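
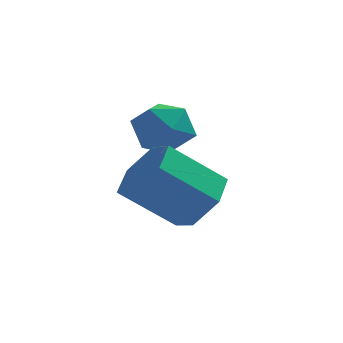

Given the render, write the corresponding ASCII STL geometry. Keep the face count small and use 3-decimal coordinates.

solid 
facet normal 0.748 0.190 -0.636
outer loop
vertex -0.629 -1.305 -3.54
vertex -1.056 -0.649 -3.846
vertex -0.531 -0.544 -3.198
endloop
endfacet
facet normal 0.653 -0.379 0.655
outer loop
vertex -0.629 -1.305 -3.54
vertex -0.531 -0.544 -3.198
vertex -1.818 -1.607 -2.529
endloop
endfacet
facet normal 0.654 -0.379 0.655
outer loop
vertex -1.818 -1.607 -2.529
vertex -0.531 -0.544 -3.198
vertex -1.72 -0.846 -2.186
endloop
endfacet
facet normal -0.748 -0.190 0.636
outer loop
vertex -1.818 -1.607 -2.529
vertex -1.72 -0.846 -2.186
vertex -2.244 -0.951 -2.834
endloop
endfacet
facet normal 0.747 0.191 -0.636
outer loop
vertex -0.531 -0.544 -3.198
vertex -1.056 -0.649 -3.846
vertex -0.958 0.112 -3.503
endloop
endfacet
facet normal 0.428 0.595 0.680
outer loop
vertex -0.531 -0.544 -3.198
vertex -0.958 0.112 -3.503
vertex -1.72 -0.846 -2.186
endloop
endfacet
facet normal 0.427 0.595 0.680
outer loop
vertex -1.72 -0.846 -2.186
vertex -0.958 0.112 -3.503
vertex -2.147 -0.19 -2.492
endloop
endfacet
facet normal -0.748 -0.190 0.636
outer loop
vertex -1.72 -0.846 -2.186
vertex -2.147 -0.19 -2.492
vertex -2.244 -0.951 -2.834
endloop
endfacet
facet normal 0.748 0.190 -0.636
outer loop
vertex -0.958 0.112 -3.503
vertex -1.056 -0.649 -3.846
vertex -1.482 0.007 -4.151
endloop
endfacet
facet normal -0.226 0.974 0.025
outer loop
vertex -0.958 0.112 -3.503
vertex -1.482 0.007 -4.151
vertex -2.147 -0.19 -2.492
endloop
endfacet
facet normal -0.226 0.974 0.025
outer loop
vertex -2.147 -0.19 -2.492
vertex -1.482 0.007 -4.151
vertex -2.671 -0.295 -3.14
endloop
endfacet
facet normal -0.748 -0.190 0.636
outer loop
vertex -2.147 -0.19 -2.492
vertex -2.671 -0.295 -3.14
vertex -2.244 -0.951 -2.834
endloop
endfacet
facet normal 0.748 0.190 -0.636
outer loop
vertex -1.482 0.007 -4.151
vertex -1.056 -0.649 -3.846
vertex -1.58 -0.754 -4.494
endloop
endfacet
facet normal -0.653 0.379 -0.655
outer loop
vertex -1.482 0.007 -4.151
vertex -1.58 -0.754 -4.494
vertex -2.671 -0.295 -3.14
endloop
endfacet
facet normal -0.654 0.379 -0.655
outer loop
vertex -2.671 -0.295 -3.14
vertex -1.58 -0.754 -4.494
vertex -2.769 -1.056 -3.482
endloop
endfacet
facet normal -0.748 -0.190 0.636
outer loop
vertex -2.671 -0.295 -3.14
vertex -2.769 -1.056 -3.482
vertex -2.244 -0.951 -2.834
endloop
endfacet
facet normal 0.748 0.190 -0.636
outer loop
vertex -1.58 -0.754 -4.494
vertex -1.056 -0.649 -3.846
vertex -1.153 -1.41 -4.188
endloop
endfacet
facet normal -0.428 -0.596 -0.680
outer loop
vertex -1.58 -0.754 -4.494
vertex -1.153 -1.41 -4.188
vertex -2.769 -1.056 -3.482
endloop
endfacet
facet normal -0.428 -0.595 -0.681
outer loop
vertex -2.769 -1.056 -3.482
vertex -1.153 -1.41 -4.188
vertex -2.342 -1.712 -3.177
endloop
endfacet
facet normal -0.747 -0.191 0.636
outer loop
vertex -2.769 -1.056 -3.482
vertex -2.342 -1.712 -3.177
vertex -2.244 -0.951 -2.834
endloop
endfacet
facet normal 0.748 0.190 -0.636
outer loop
vertex -1.153 -1.41 -4.188
vertex -1.056 -0.649 -3.846
vertex -0.629 -1.305 -3.54
endloop
endfacet
facet normal 0.226 -0.974 -0.025
outer loop
vertex -1.153 -1.41 -4.188
vertex -0.629 -1.305 -3.54
vertex -2.342 -1.712 -3.177
endloop
endfacet
facet normal 0.226 -0.974 -0.025
outer loop
vertex -2.342 -1.712 -3.177
vertex -0.629 -1.305 -3.54
vertex -1.818 -1.607 -2.529
endloop
endfacet
facet normal -0.748 -0.190 0.636
outer loop
vertex -2.342 -1.712 -3.177
vertex -1.818 -1.607 -2.529
vertex -2.244 -0.951 -2.834
endloop
endfacet
facet normal -0.653 0.709 0.267
outer loop
vertex -2.374 1.821 -2.615
vertex -2.827 1.269 -2.256
vertex -2.252 1.644 -1.846
endloop
endfacet
facet normal 0.007 0.975 0.223
outer loop
vertex -2.374 1.821 -2.615
vertex -2.252 1.644 -1.846
vertex -1.629 1.751 -2.334
endloop
endfacet
facet normal 0.247 0.863 -0.440
outer loop
vertex -2.374 1.821 -2.615
vertex -1.629 1.751 -2.334
vertex -1.819 1.442 -3.047
endloop
endfacet
facet normal -0.266 0.529 -0.806
outer loop
vertex -2.374 1.821 -2.615
vertex -1.819 1.442 -3.047
vertex -2.559 1.145 -2.998
endloop
endfacet
facet normal -0.822 0.434 -0.369
outer loop
vertex -2.374 1.821 -2.615
vertex -2.559 1.145 -2.998
vertex -2.827 1.269 -2.256
endloop
endfacet
facet normal 0.423 0.607 0.673
outer loop
vertex -1.629 1.751 -2.334
vertex -2.252 1.644 -1.846
vertex -1.621 1.155 -1.802
endloop
endfacet
facet normal -0.645 0.177 0.743
outer loop
vertex -2.252 1.644 -1.846
vertex -2.827 1.269 -2.256
vertex -2.361 0.858 -1.753
endloop
endfacet
facet normal -0.919 -0.269 -0.287
outer loop
vertex -2.827 1.269 -2.256
vertex -2.559 1.145 -2.998
vertex -2.551 0.549 -2.466
endloop
endfacet
facet normal -0.020 -0.115 -0.993
outer loop
vertex -2.559 1.145 -2.998
vertex -1.819 1.442 -3.047
vertex -1.928 0.656 -2.954
endloop
endfacet
facet normal 0.810 0.428 -0.401
outer loop
vertex -1.819 1.442 -3.047
vertex -1.629 1.751 -2.334
vertex -1.353 1.031 -2.544
endloop
endfacet
facet normal 0.266 -0.529 0.806
outer loop
vertex -1.806 0.479 -2.185
vertex -1.621 1.155 -1.802
vertex -2.361 0.858 -1.753
endloop
endfacet
facet normal -0.247 -0.863 0.440
outer loop
vertex -1.806 0.479 -2.185
vertex -2.361 0.858 -1.753
vertex -2.551 0.549 -2.466
endloop
endfacet
facet normal -0.007 -0.975 -0.223
outer loop
vertex -1.806 0.479 -2.185
vertex -2.551 0.549 -2.466
vertex -1.928 0.656 -2.954
endloop
endfacet
facet normal 0.653 -0.709 -0.267
outer loop
vertex -1.806 0.479 -2.185
vertex -1.928 0.656 -2.954
vertex -1.353 1.031 -2.544
endloop
endfacet
facet normal 0.822 -0.434 0.369
outer loop
vertex -1.806 0.479 -2.185
vertex -1.353 1.031 -2.544
vertex -1.621 1.155 -1.802
endloop
endfacet
facet normal 0.020 0.115 0.993
outer loop
vertex -2.361 0.858 -1.753
vertex -1.621 1.155 -1.802
vertex -2.252 1.644 -1.846
endloop
endfacet
facet normal -0.810 -0.428 0.401
outer loop
vertex -2.551 0.549 -2.466
vertex -2.361 0.858 -1.753
vertex -2.827 1.269 -2.256
endloop
endfacet
facet normal -0.423 -0.607 -0.673
outer loop
vertex -1.928 0.656 -2.954
vertex -2.551 0.549 -2.466
vertex -2.559 1.145 -2.998
endloop
endfacet
facet normal 0.645 -0.177 -0.743
outer loop
vertex -1.353 1.031 -2.544
vertex -1.928 0.656 -2.954
vertex -1.819 1.442 -3.047
endloop
endfacet
facet normal 0.919 0.269 0.287
outer loop
vertex -1.621 1.155 -1.802
vertex -1.353 1.031 -2.544
vertex -1.629 1.751 -2.334
endloop
endfacet

endsolid


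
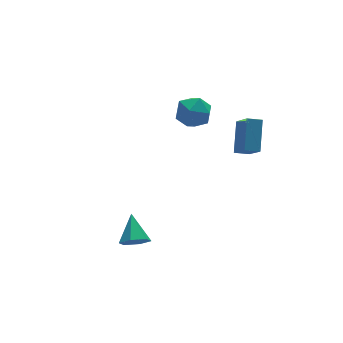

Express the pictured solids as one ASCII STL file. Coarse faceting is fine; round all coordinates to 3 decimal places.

solid 
facet normal -0.282 -0.005 0.959
outer loop
vertex 1.8 3.128 4.454
vertex 1.823 1.909 4.455
vertex 2.825 2.538 4.753
endloop
endfacet
facet normal 0.097 0.579 0.809
outer loop
vertex 1.8 3.128 4.454
vertex 2.825 2.538 4.753
vertex 2.876 3.526 4.04
endloop
endfacet
facet normal -0.235 0.930 0.284
outer loop
vertex 1.8 3.128 4.454
vertex 2.876 3.526 4.04
vertex 1.906 3.507 3.3
endloop
endfacet
facet normal -0.820 0.562 0.109
outer loop
vertex 1.8 3.128 4.454
vertex 1.906 3.507 3.3
vertex 1.256 2.508 3.556
endloop
endfacet
facet normal -0.850 -0.016 0.526
outer loop
vertex 1.8 3.128 4.454
vertex 1.256 2.508 3.556
vertex 1.823 1.909 4.455
endloop
endfacet
facet normal 0.736 0.371 0.567
outer loop
vertex 2.876 3.526 4.04
vertex 2.825 2.538 4.753
vertex 3.564 2.552 3.784
endloop
endfacet
facet normal 0.120 -0.575 0.809
outer loop
vertex 2.825 2.538 4.753
vertex 1.823 1.909 4.455
vertex 2.914 1.553 4.04
endloop
endfacet
facet normal -0.798 -0.592 0.109
outer loop
vertex 1.823 1.909 4.455
vertex 1.256 2.508 3.556
vertex 1.944 1.534 3.3
endloop
endfacet
facet normal -0.749 0.342 -0.567
outer loop
vertex 1.256 2.508 3.556
vertex 1.906 3.507 3.3
vertex 1.995 2.522 2.587
endloop
endfacet
facet normal 0.198 0.938 -0.284
outer loop
vertex 1.906 3.507 3.3
vertex 2.876 3.526 4.04
vertex 2.997 3.151 2.885
endloop
endfacet
facet normal 0.820 -0.562 -0.109
outer loop
vertex 3.02 1.932 2.886
vertex 3.564 2.552 3.784
vertex 2.914 1.553 4.04
endloop
endfacet
facet normal 0.235 -0.930 -0.284
outer loop
vertex 3.02 1.932 2.886
vertex 2.914 1.553 4.04
vertex 1.944 1.534 3.3
endloop
endfacet
facet normal -0.097 -0.579 -0.809
outer loop
vertex 3.02 1.932 2.886
vertex 1.944 1.534 3.3
vertex 1.995 2.522 2.587
endloop
endfacet
facet normal 0.282 0.005 -0.959
outer loop
vertex 3.02 1.932 2.886
vertex 1.995 2.522 2.587
vertex 2.997 3.151 2.885
endloop
endfacet
facet normal 0.850 0.016 -0.526
outer loop
vertex 3.02 1.932 2.886
vertex 2.997 3.151 2.885
vertex 3.564 2.552 3.784
endloop
endfacet
facet normal 0.749 -0.342 0.567
outer loop
vertex 2.914 1.553 4.04
vertex 3.564 2.552 3.784
vertex 2.825 2.538 4.753
endloop
endfacet
facet normal -0.198 -0.938 0.284
outer loop
vertex 1.944 1.534 3.3
vertex 2.914 1.553 4.04
vertex 1.823 1.909 4.455
endloop
endfacet
facet normal -0.736 -0.371 -0.567
outer loop
vertex 1.995 2.522 2.587
vertex 1.944 1.534 3.3
vertex 1.256 2.508 3.556
endloop
endfacet
facet normal -0.120 0.575 -0.809
outer loop
vertex 2.997 3.151 2.885
vertex 1.995 2.522 2.587
vertex 1.906 3.507 3.3
endloop
endfacet
facet normal 0.798 0.592 -0.109
outer loop
vertex 3.564 2.552 3.784
vertex 2.997 3.151 2.885
vertex 2.876 3.526 4.04
endloop
endfacet
facet normal -0.405 -0.601 -0.689
outer loop
vertex 3.853 -2.546 3.355
vertex 3.025 -2.235 3.57
vertex 4.048 -1.052 1.936
endloop
endfacet
facet normal 0.909 -0.343 -0.236
outer loop
vertex 4.915 0.235 3.41
vertex 3.853 -2.546 3.355
vertex 4.048 -1.052 1.936
endloop
endfacet
facet normal -0.406 -0.601 -0.689
outer loop
vertex 4.048 -1.052 1.936
vertex 3.025 -2.235 3.57
vertex 3.221 -0.74 2.151
endloop
endfacet
facet normal 0.094 0.722 -0.686
outer loop
vertex 3.221 -0.74 2.151
vertex 4.915 0.235 3.41
vertex 4.048 -1.052 1.936
endloop
endfacet
facet normal -0.093 -0.722 0.685
outer loop
vertex 3.853 -2.546 3.355
vertex 3.892 -0.948 5.044
vertex 3.025 -2.235 3.57
endloop
endfacet
facet normal 0.909 -0.343 -0.235
outer loop
vertex 4.719 -1.26 4.829
vertex 3.853 -2.546 3.355
vertex 4.915 0.235 3.41
endloop
endfacet
facet normal -0.094 -0.722 0.685
outer loop
vertex 4.719 -1.26 4.829
vertex 3.892 -0.948 5.044
vertex 3.853 -2.546 3.355
endloop
endfacet
facet normal -0.909 0.343 0.236
outer loop
vertex 3.025 -2.235 3.57
vertex 3.892 -0.948 5.044
vertex 3.221 -0.74 2.151
endloop
endfacet
facet normal 0.093 0.722 -0.685
outer loop
vertex 4.087 0.546 3.625
vertex 4.915 0.235 3.41
vertex 3.221 -0.74 2.151
endloop
endfacet
facet normal -0.910 0.342 0.236
outer loop
vertex 3.221 -0.74 2.151
vertex 3.892 -0.948 5.044
vertex 4.087 0.546 3.625
endloop
endfacet
facet normal 0.405 0.601 0.689
outer loop
vertex 4.087 0.546 3.625
vertex 4.719 -1.26 4.829
vertex 4.915 0.235 3.41
endloop
endfacet
facet normal 0.406 0.601 0.689
outer loop
vertex 3.892 -0.948 5.044
vertex 4.719 -1.26 4.829
vertex 4.087 0.546 3.625
endloop
endfacet
facet normal -0.267 -0.761 -0.591
outer loop
vertex -3.145 -1.544 -2.704
vertex -3.624 -1.914 -2.011
vertex -4.031 -1.324 -2.587
endloop
endfacet
facet normal 0.144 0.850 -0.507
outer loop
vertex -3.145 -1.544 -2.704
vertex -4.031 -1.324 -2.587
vertex -3.116 -0.466 -0.889
endloop
endfacet
facet normal -0.267 -0.761 -0.591
outer loop
vertex -4.031 -1.324 -2.587
vertex -3.624 -1.914 -2.011
vertex -4.509 -1.694 -1.894
endloop
endfacet
facet normal -0.645 0.763 -0.038
outer loop
vertex -4.031 -1.324 -2.587
vertex -4.509 -1.694 -1.894
vertex -3.116 -0.466 -0.889
endloop
endfacet
facet normal -0.267 -0.762 -0.589
outer loop
vertex -4.509 -1.694 -1.894
vertex -3.624 -1.914 -2.011
vertex -4.102 -2.283 -1.317
endloop
endfacet
facet normal -0.686 0.208 0.697
outer loop
vertex -4.509 -1.694 -1.894
vertex -4.102 -2.283 -1.317
vertex -3.116 -0.466 -0.889
endloop
endfacet
facet normal -0.267 -0.762 -0.589
outer loop
vertex -4.102 -2.283 -1.317
vertex -3.624 -1.914 -2.011
vertex -3.216 -2.503 -1.434
endloop
endfacet
facet normal 0.062 -0.261 0.963
outer loop
vertex -4.102 -2.283 -1.317
vertex -3.216 -2.503 -1.434
vertex -3.116 -0.466 -0.889
endloop
endfacet
facet normal -0.267 -0.762 -0.590
outer loop
vertex -3.216 -2.503 -1.434
vertex -3.624 -1.914 -2.011
vertex -2.738 -2.134 -2.127
endloop
endfacet
facet normal 0.851 -0.174 0.495
outer loop
vertex -3.216 -2.503 -1.434
vertex -2.738 -2.134 -2.127
vertex -3.116 -0.466 -0.889
endloop
endfacet
facet normal -0.266 -0.762 -0.591
outer loop
vertex -2.738 -2.134 -2.127
vertex -3.624 -1.914 -2.011
vertex -3.145 -1.544 -2.704
endloop
endfacet
facet normal 0.893 0.381 -0.240
outer loop
vertex -2.738 -2.134 -2.127
vertex -3.145 -1.544 -2.704
vertex -3.116 -0.466 -0.889
endloop
endfacet

endsolid


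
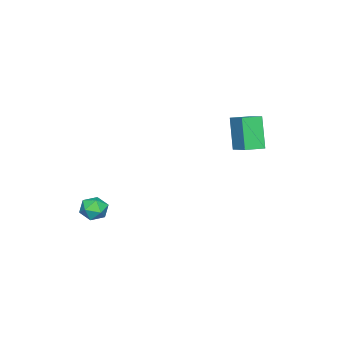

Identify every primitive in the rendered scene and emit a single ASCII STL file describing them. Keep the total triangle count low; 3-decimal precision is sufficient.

solid 
facet normal -0.910 0.314 0.269
outer loop
vertex 0.003 -3.029 -3.625
vertex 0.139 -3.208 -2.957
vertex 0.294 -2.561 -3.187
endloop
endfacet
facet normal -0.668 0.686 -0.289
outer loop
vertex 0.003 -3.029 -3.625
vertex 0.294 -2.561 -3.187
vertex 0.526 -2.615 -3.85
endloop
endfacet
facet normal -0.530 0.226 -0.817
outer loop
vertex 0.003 -3.029 -3.625
vertex 0.526 -2.615 -3.85
vertex 0.514 -3.295 -4.03
endloop
endfacet
facet normal -0.688 -0.430 -0.585
outer loop
vertex 0.003 -3.029 -3.625
vertex 0.514 -3.295 -4.03
vertex 0.275 -3.662 -3.479
endloop
endfacet
facet normal -0.922 -0.376 0.087
outer loop
vertex 0.003 -3.029 -3.625
vertex 0.275 -3.662 -3.479
vertex 0.139 -3.208 -2.957
endloop
endfacet
facet normal -0.052 0.994 -0.099
outer loop
vertex 0.526 -2.615 -3.85
vertex 0.294 -2.561 -3.187
vertex 0.985 -2.538 -3.321
endloop
endfacet
facet normal -0.444 0.393 0.805
outer loop
vertex 0.294 -2.561 -3.187
vertex 0.139 -3.208 -2.957
vertex 0.746 -2.905 -2.77
endloop
endfacet
facet normal -0.465 -0.724 0.509
outer loop
vertex 0.139 -3.208 -2.957
vertex 0.275 -3.662 -3.479
vertex 0.734 -3.585 -2.95
endloop
endfacet
facet normal -0.085 -0.812 -0.578
outer loop
vertex 0.275 -3.662 -3.479
vertex 0.514 -3.295 -4.03
vertex 0.966 -3.639 -3.613
endloop
endfacet
facet normal 0.169 0.249 -0.953
outer loop
vertex 0.514 -3.295 -4.03
vertex 0.526 -2.615 -3.85
vertex 1.121 -2.992 -3.843
endloop
endfacet
facet normal 0.688 0.430 0.585
outer loop
vertex 1.257 -3.171 -3.175
vertex 0.985 -2.538 -3.321
vertex 0.746 -2.905 -2.77
endloop
endfacet
facet normal 0.530 -0.226 0.817
outer loop
vertex 1.257 -3.171 -3.175
vertex 0.746 -2.905 -2.77
vertex 0.734 -3.585 -2.95
endloop
endfacet
facet normal 0.668 -0.686 0.289
outer loop
vertex 1.257 -3.171 -3.175
vertex 0.734 -3.585 -2.95
vertex 0.966 -3.639 -3.613
endloop
endfacet
facet normal 0.910 -0.314 -0.269
outer loop
vertex 1.257 -3.171 -3.175
vertex 0.966 -3.639 -3.613
vertex 1.121 -2.992 -3.843
endloop
endfacet
facet normal 0.922 0.376 -0.087
outer loop
vertex 1.257 -3.171 -3.175
vertex 1.121 -2.992 -3.843
vertex 0.985 -2.538 -3.321
endloop
endfacet
facet normal 0.085 0.812 0.578
outer loop
vertex 0.746 -2.905 -2.77
vertex 0.985 -2.538 -3.321
vertex 0.294 -2.561 -3.187
endloop
endfacet
facet normal -0.169 -0.249 0.953
outer loop
vertex 0.734 -3.585 -2.95
vertex 0.746 -2.905 -2.77
vertex 0.139 -3.208 -2.957
endloop
endfacet
facet normal 0.052 -0.994 0.099
outer loop
vertex 0.966 -3.639 -3.613
vertex 0.734 -3.585 -2.95
vertex 0.275 -3.662 -3.479
endloop
endfacet
facet normal 0.444 -0.393 -0.805
outer loop
vertex 1.121 -2.992 -3.843
vertex 0.966 -3.639 -3.613
vertex 0.514 -3.295 -4.03
endloop
endfacet
facet normal 0.465 0.724 -0.509
outer loop
vertex 0.985 -2.538 -3.321
vertex 1.121 -2.992 -3.843
vertex 0.526 -2.615 -3.85
endloop
endfacet
facet normal -0.532 -0.743 -0.407
outer loop
vertex -2.946 1.626 1.709
vertex -3.693 2.219 1.603
vertex -2.369 2.072 0.141
endloop
endfacet
facet normal 0.778 -0.618 0.111
outer loop
vertex -1.747 2.941 0.617
vertex -2.946 1.626 1.709
vertex -2.369 2.072 0.141
endloop
endfacet
facet normal -0.532 -0.743 -0.407
outer loop
vertex -2.369 2.072 0.141
vertex -3.693 2.219 1.603
vertex -3.116 2.665 0.035
endloop
endfacet
facet normal 0.333 0.258 -0.907
outer loop
vertex -3.116 2.665 0.035
vertex -1.747 2.941 0.617
vertex -2.369 2.072 0.141
endloop
endfacet
facet normal -0.333 -0.258 0.907
outer loop
vertex -2.946 1.626 1.709
vertex -3.071 3.088 2.079
vertex -3.693 2.219 1.603
endloop
endfacet
facet normal 0.778 -0.618 0.111
outer loop
vertex -2.324 2.495 2.185
vertex -2.946 1.626 1.709
vertex -1.747 2.941 0.617
endloop
endfacet
facet normal -0.333 -0.258 0.907
outer loop
vertex -2.324 2.495 2.185
vertex -3.071 3.088 2.079
vertex -2.946 1.626 1.709
endloop
endfacet
facet normal -0.778 0.618 -0.111
outer loop
vertex -3.693 2.219 1.603
vertex -3.071 3.088 2.079
vertex -3.116 2.665 0.035
endloop
endfacet
facet normal 0.333 0.258 -0.907
outer loop
vertex -2.494 3.534 0.511
vertex -1.747 2.941 0.617
vertex -3.116 2.665 0.035
endloop
endfacet
facet normal -0.778 0.618 -0.111
outer loop
vertex -3.116 2.665 0.035
vertex -3.071 3.088 2.079
vertex -2.494 3.534 0.511
endloop
endfacet
facet normal 0.532 0.743 0.407
outer loop
vertex -2.494 3.534 0.511
vertex -2.324 2.495 2.185
vertex -1.747 2.941 0.617
endloop
endfacet
facet normal 0.532 0.743 0.407
outer loop
vertex -3.071 3.088 2.079
vertex -2.324 2.495 2.185
vertex -2.494 3.534 0.511
endloop
endfacet

endsolid


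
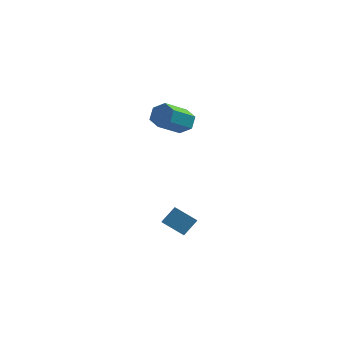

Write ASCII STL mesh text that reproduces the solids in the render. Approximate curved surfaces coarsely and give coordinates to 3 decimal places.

solid 
facet normal 0.433 0.698 -0.570
outer loop
vertex -2.654 2.424 2.334
vertex -3.27 2.458 1.907
vertex -3.203 2.905 2.506
endloop
endfacet
facet normal 0.526 0.318 0.789
outer loop
vertex -2.654 2.424 2.334
vertex -3.203 2.905 2.506
vertex -3.435 1.168 3.36
endloop
endfacet
facet normal 0.525 0.318 0.790
outer loop
vertex -3.435 1.168 3.36
vertex -3.203 2.905 2.506
vertex -3.984 1.649 3.531
endloop
endfacet
facet normal -0.434 -0.698 0.570
outer loop
vertex -3.435 1.168 3.36
vertex -3.984 1.649 3.531
vertex -4.05 1.202 2.933
endloop
endfacet
facet normal 0.433 0.698 -0.570
outer loop
vertex -3.203 2.905 2.506
vertex -3.27 2.458 1.907
vertex -3.819 2.939 2.079
endloop
endfacet
facet normal -0.371 0.715 0.593
outer loop
vertex -3.203 2.905 2.506
vertex -3.819 2.939 2.079
vertex -3.984 1.649 3.531
endloop
endfacet
facet normal -0.371 0.715 0.593
outer loop
vertex -3.984 1.649 3.531
vertex -3.819 2.939 2.079
vertex -4.6 1.683 3.104
endloop
endfacet
facet normal -0.433 -0.698 0.570
outer loop
vertex -3.984 1.649 3.531
vertex -4.6 1.683 3.104
vertex -4.05 1.202 2.933
endloop
endfacet
facet normal 0.434 0.699 -0.569
outer loop
vertex -3.819 2.939 2.079
vertex -3.27 2.458 1.907
vertex -3.885 2.492 1.48
endloop
endfacet
facet normal -0.897 0.397 -0.197
outer loop
vertex -3.819 2.939 2.079
vertex -3.885 2.492 1.48
vertex -4.6 1.683 3.104
endloop
endfacet
facet normal -0.897 0.396 -0.197
outer loop
vertex -4.6 1.683 3.104
vertex -3.885 2.492 1.48
vertex -4.666 1.236 2.506
endloop
endfacet
facet normal -0.433 -0.698 0.570
outer loop
vertex -4.6 1.683 3.104
vertex -4.666 1.236 2.506
vertex -4.05 1.202 2.933
endloop
endfacet
facet normal 0.434 0.698 -0.570
outer loop
vertex -3.885 2.492 1.48
vertex -3.27 2.458 1.907
vertex -3.336 2.011 1.309
endloop
endfacet
facet normal -0.525 -0.318 -0.789
outer loop
vertex -3.885 2.492 1.48
vertex -3.336 2.011 1.309
vertex -4.666 1.236 2.506
endloop
endfacet
facet normal -0.525 -0.317 -0.789
outer loop
vertex -4.666 1.236 2.506
vertex -3.336 2.011 1.309
vertex -4.117 0.755 2.334
endloop
endfacet
facet normal -0.433 -0.698 0.570
outer loop
vertex -4.666 1.236 2.506
vertex -4.117 0.755 2.334
vertex -4.05 1.202 2.933
endloop
endfacet
facet normal 0.433 0.698 -0.570
outer loop
vertex -3.336 2.011 1.309
vertex -3.27 2.458 1.907
vertex -2.72 1.977 1.736
endloop
endfacet
facet normal 0.371 -0.715 -0.593
outer loop
vertex -3.336 2.011 1.309
vertex -2.72 1.977 1.736
vertex -4.117 0.755 2.334
endloop
endfacet
facet normal 0.371 -0.715 -0.593
outer loop
vertex -4.117 0.755 2.334
vertex -2.72 1.977 1.736
vertex -3.501 0.721 2.761
endloop
endfacet
facet normal -0.433 -0.698 0.570
outer loop
vertex -4.117 0.755 2.334
vertex -3.501 0.721 2.761
vertex -4.05 1.202 2.933
endloop
endfacet
facet normal 0.433 0.698 -0.570
outer loop
vertex -2.72 1.977 1.736
vertex -3.27 2.458 1.907
vertex -2.654 2.424 2.334
endloop
endfacet
facet normal 0.897 -0.396 0.197
outer loop
vertex -2.72 1.977 1.736
vertex -2.654 2.424 2.334
vertex -3.501 0.721 2.761
endloop
endfacet
facet normal 0.897 -0.397 0.197
outer loop
vertex -3.501 0.721 2.761
vertex -2.654 2.424 2.334
vertex -3.435 1.168 3.36
endloop
endfacet
facet normal -0.434 -0.699 0.569
outer loop
vertex -3.501 0.721 2.761
vertex -3.435 1.168 3.36
vertex -4.05 1.202 2.933
endloop
endfacet
facet normal -0.850 0.075 0.521
outer loop
vertex -3.046 -0.046 -2.8
vertex -3.261 0.698 -3.258
vertex -3.562 -0.659 -3.554
endloop
endfacet
facet normal 0.239 -0.827 0.509
outer loop
vertex -2.439 -0.758 -4.242
vertex -3.046 -0.046 -2.8
vertex -3.562 -0.659 -3.554
endloop
endfacet
facet normal -0.850 0.075 0.521
outer loop
vertex -3.562 -0.659 -3.554
vertex -3.261 0.698 -3.258
vertex -3.777 0.085 -4.012
endloop
endfacet
facet normal -0.469 -0.557 -0.685
outer loop
vertex -3.777 0.085 -4.012
vertex -2.439 -0.758 -4.242
vertex -3.562 -0.659 -3.554
endloop
endfacet
facet normal 0.469 0.557 0.685
outer loop
vertex -3.046 -0.046 -2.8
vertex -2.138 0.599 -3.946
vertex -3.261 0.698 -3.258
endloop
endfacet
facet normal 0.239 -0.827 0.509
outer loop
vertex -1.923 -0.145 -3.488
vertex -3.046 -0.046 -2.8
vertex -2.439 -0.758 -4.242
endloop
endfacet
facet normal 0.469 0.557 0.685
outer loop
vertex -1.923 -0.145 -3.488
vertex -2.138 0.599 -3.946
vertex -3.046 -0.046 -2.8
endloop
endfacet
facet normal -0.239 0.827 -0.509
outer loop
vertex -3.261 0.698 -3.258
vertex -2.138 0.599 -3.946
vertex -3.777 0.085 -4.012
endloop
endfacet
facet normal -0.469 -0.557 -0.685
outer loop
vertex -2.654 -0.014 -4.7
vertex -2.439 -0.758 -4.242
vertex -3.777 0.085 -4.012
endloop
endfacet
facet normal -0.239 0.827 -0.509
outer loop
vertex -3.777 0.085 -4.012
vertex -2.138 0.599 -3.946
vertex -2.654 -0.014 -4.7
endloop
endfacet
facet normal 0.850 -0.075 -0.521
outer loop
vertex -2.654 -0.014 -4.7
vertex -1.923 -0.145 -3.488
vertex -2.439 -0.758 -4.242
endloop
endfacet
facet normal 0.850 -0.075 -0.521
outer loop
vertex -2.138 0.599 -3.946
vertex -1.923 -0.145 -3.488
vertex -2.654 -0.014 -4.7
endloop
endfacet

endsolid


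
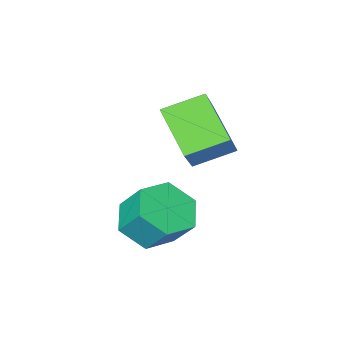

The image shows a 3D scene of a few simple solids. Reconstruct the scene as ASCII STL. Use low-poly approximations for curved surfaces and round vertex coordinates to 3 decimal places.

solid 
facet normal 0.135 -0.621 -0.772
outer loop
vertex -0.15 4.199 -1.341
vertex -0.703 3.413 -0.806
vertex -1.24 4.114 -1.463
endloop
endfacet
facet normal 0.009 0.780 -0.626
outer loop
vertex -0.15 4.199 -1.341
vertex -1.24 4.114 -1.463
vertex -0.343 5.093 -0.229
endloop
endfacet
facet normal 0.009 0.780 -0.625
outer loop
vertex -0.343 5.093 -0.229
vertex -1.24 4.114 -1.463
vertex -1.433 5.008 -0.35
endloop
endfacet
facet normal -0.134 0.620 0.773
outer loop
vertex -0.343 5.093 -0.229
vertex -1.433 5.008 -0.35
vertex -0.897 4.307 0.306
endloop
endfacet
facet normal 0.134 -0.621 -0.772
outer loop
vertex -1.24 4.114 -1.463
vertex -0.703 3.413 -0.806
vertex -1.793 3.329 -0.927
endloop
endfacet
facet normal -0.854 0.323 -0.408
outer loop
vertex -1.24 4.114 -1.463
vertex -1.793 3.329 -0.927
vertex -1.433 5.008 -0.35
endloop
endfacet
facet normal -0.853 0.323 -0.409
outer loop
vertex -1.433 5.008 -0.35
vertex -1.793 3.329 -0.927
vertex -1.987 4.222 0.185
endloop
endfacet
facet normal -0.134 0.620 0.773
outer loop
vertex -1.433 5.008 -0.35
vertex -1.987 4.222 0.185
vertex -0.897 4.307 0.306
endloop
endfacet
facet normal 0.134 -0.620 -0.773
outer loop
vertex -1.793 3.329 -0.927
vertex -0.703 3.413 -0.806
vertex -1.257 2.627 -0.271
endloop
endfacet
facet normal -0.863 -0.457 0.216
outer loop
vertex -1.793 3.329 -0.927
vertex -1.257 2.627 -0.271
vertex -1.987 4.222 0.185
endloop
endfacet
facet normal -0.862 -0.457 0.218
outer loop
vertex -1.987 4.222 0.185
vertex -1.257 2.627 -0.271
vertex -1.45 3.521 0.841
endloop
endfacet
facet normal -0.134 0.620 0.773
outer loop
vertex -1.987 4.222 0.185
vertex -1.45 3.521 0.841
vertex -0.897 4.307 0.306
endloop
endfacet
facet normal 0.134 -0.620 -0.773
outer loop
vertex -1.257 2.627 -0.271
vertex -0.703 3.413 -0.806
vertex -0.167 2.712 -0.15
endloop
endfacet
facet normal -0.009 -0.780 0.626
outer loop
vertex -1.257 2.627 -0.271
vertex -0.167 2.712 -0.15
vertex -1.45 3.521 0.841
endloop
endfacet
facet normal -0.009 -0.780 0.625
outer loop
vertex -1.45 3.521 0.841
vertex -0.167 2.712 -0.15
vertex -0.36 3.606 0.963
endloop
endfacet
facet normal -0.135 0.621 0.772
outer loop
vertex -1.45 3.521 0.841
vertex -0.36 3.606 0.963
vertex -0.897 4.307 0.306
endloop
endfacet
facet normal 0.134 -0.620 -0.773
outer loop
vertex -0.167 2.712 -0.15
vertex -0.703 3.413 -0.806
vertex 0.387 3.498 -0.685
endloop
endfacet
facet normal 0.854 -0.324 0.408
outer loop
vertex -0.167 2.712 -0.15
vertex 0.387 3.498 -0.685
vertex -0.36 3.606 0.963
endloop
endfacet
facet normal 0.854 -0.323 0.408
outer loop
vertex -0.36 3.606 0.963
vertex 0.387 3.498 -0.685
vertex 0.193 4.391 0.427
endloop
endfacet
facet normal -0.134 0.621 0.772
outer loop
vertex -0.36 3.606 0.963
vertex 0.193 4.391 0.427
vertex -0.897 4.307 0.306
endloop
endfacet
facet normal 0.134 -0.620 -0.773
outer loop
vertex 0.387 3.498 -0.685
vertex -0.703 3.413 -0.806
vertex -0.15 4.199 -1.341
endloop
endfacet
facet normal 0.862 0.458 -0.217
outer loop
vertex 0.387 3.498 -0.685
vertex -0.15 4.199 -1.341
vertex 0.193 4.391 0.427
endloop
endfacet
facet normal 0.863 0.456 -0.217
outer loop
vertex 0.193 4.391 0.427
vertex -0.15 4.199 -1.341
vertex -0.343 5.093 -0.229
endloop
endfacet
facet normal -0.134 0.620 0.773
outer loop
vertex 0.193 4.391 0.427
vertex -0.343 5.093 -0.229
vertex -0.897 4.307 0.306
endloop
endfacet
facet normal -0.506 -0.471 -0.723
outer loop
vertex -3.525 0.402 1.337
vertex -4.888 0.985 1.912
vertex -3.327 2.08 0.106
endloop
endfacet
facet normal 0.857 -0.366 -0.362
outer loop
vertex -2.472 2.875 1.328
vertex -3.525 0.402 1.337
vertex -3.327 2.08 0.106
endloop
endfacet
facet normal -0.507 -0.470 -0.723
outer loop
vertex -3.327 2.08 0.106
vertex -4.888 0.985 1.912
vertex -4.69 2.663 0.682
endloop
endfacet
facet normal 0.095 0.803 -0.589
outer loop
vertex -4.69 2.663 0.682
vertex -2.472 2.875 1.328
vertex -3.327 2.08 0.106
endloop
endfacet
facet normal -0.095 -0.803 0.589
outer loop
vertex -3.525 0.402 1.337
vertex -4.033 1.78 3.134
vertex -4.888 0.985 1.912
endloop
endfacet
facet normal 0.857 -0.366 -0.362
outer loop
vertex -2.67 1.197 2.558
vertex -3.525 0.402 1.337
vertex -2.472 2.875 1.328
endloop
endfacet
facet normal -0.095 -0.803 0.589
outer loop
vertex -2.67 1.197 2.558
vertex -4.033 1.78 3.134
vertex -3.525 0.402 1.337
endloop
endfacet
facet normal -0.857 0.366 0.362
outer loop
vertex -4.888 0.985 1.912
vertex -4.033 1.78 3.134
vertex -4.69 2.663 0.682
endloop
endfacet
facet normal 0.095 0.803 -0.589
outer loop
vertex -3.835 3.458 1.903
vertex -2.472 2.875 1.328
vertex -4.69 2.663 0.682
endloop
endfacet
facet normal -0.857 0.366 0.362
outer loop
vertex -4.69 2.663 0.682
vertex -4.033 1.78 3.134
vertex -3.835 3.458 1.903
endloop
endfacet
facet normal 0.506 0.470 0.723
outer loop
vertex -3.835 3.458 1.903
vertex -2.67 1.197 2.558
vertex -2.472 2.875 1.328
endloop
endfacet
facet normal 0.507 0.470 0.723
outer loop
vertex -4.033 1.78 3.134
vertex -2.67 1.197 2.558
vertex -3.835 3.458 1.903
endloop
endfacet

endsolid


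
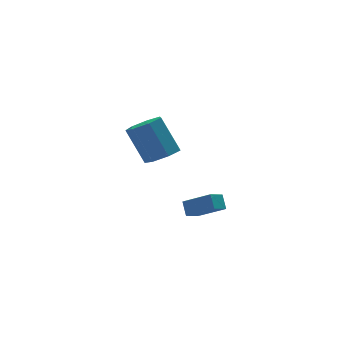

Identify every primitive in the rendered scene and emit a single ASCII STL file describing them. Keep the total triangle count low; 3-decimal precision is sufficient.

solid 
facet normal 0.251 -0.479 -0.841
outer loop
vertex 4.804 2.443 1.593
vertex 3.864 2.206 1.448
vertex 4.348 3.0 1.14
endloop
endfacet
facet normal 0.806 0.585 -0.093
outer loop
vertex 4.804 2.443 1.593
vertex 4.348 3.0 1.14
vertex 4.256 3.491 3.436
endloop
endfacet
facet normal 0.806 0.584 -0.093
outer loop
vertex 4.256 3.491 3.436
vertex 4.348 3.0 1.14
vertex 3.8 4.049 2.984
endloop
endfacet
facet normal -0.250 0.478 0.842
outer loop
vertex 4.256 3.491 3.436
vertex 3.8 4.049 2.984
vertex 3.316 3.254 3.292
endloop
endfacet
facet normal 0.249 -0.479 -0.842
outer loop
vertex 4.348 3.0 1.14
vertex 3.864 2.206 1.448
vertex 3.528 2.96 0.92
endloop
endfacet
facet normal 0.084 0.877 -0.474
outer loop
vertex 4.348 3.0 1.14
vertex 3.528 2.96 0.92
vertex 3.8 4.049 2.984
endloop
endfacet
facet normal 0.084 0.877 -0.474
outer loop
vertex 3.8 4.049 2.984
vertex 3.528 2.96 0.92
vertex 2.98 4.008 2.763
endloop
endfacet
facet normal -0.251 0.479 0.841
outer loop
vertex 3.8 4.049 2.984
vertex 2.98 4.008 2.763
vertex 3.316 3.254 3.292
endloop
endfacet
facet normal 0.251 -0.478 -0.842
outer loop
vertex 3.528 2.96 0.92
vertex 3.864 2.206 1.448
vertex 2.961 2.351 1.097
endloop
endfacet
facet normal -0.702 0.509 -0.498
outer loop
vertex 3.528 2.96 0.92
vertex 2.961 2.351 1.097
vertex 2.98 4.008 2.763
endloop
endfacet
facet normal -0.703 0.509 -0.498
outer loop
vertex 2.98 4.008 2.763
vertex 2.961 2.351 1.097
vertex 2.413 3.399 2.941
endloop
endfacet
facet normal -0.250 0.479 0.841
outer loop
vertex 2.98 4.008 2.763
vertex 2.413 3.399 2.941
vertex 3.316 3.254 3.292
endloop
endfacet
facet normal 0.250 -0.479 -0.842
outer loop
vertex 2.961 2.351 1.097
vertex 3.864 2.206 1.448
vertex 3.074 1.633 1.539
endloop
endfacet
facet normal -0.959 -0.242 -0.148
outer loop
vertex 2.961 2.351 1.097
vertex 3.074 1.633 1.539
vertex 2.413 3.399 2.941
endloop
endfacet
facet normal -0.959 -0.242 -0.147
outer loop
vertex 2.413 3.399 2.941
vertex 3.074 1.633 1.539
vertex 2.526 2.682 3.382
endloop
endfacet
facet normal -0.250 0.478 0.842
outer loop
vertex 2.413 3.399 2.941
vertex 2.526 2.682 3.382
vertex 3.316 3.254 3.292
endloop
endfacet
facet normal 0.251 -0.479 -0.841
outer loop
vertex 3.074 1.633 1.539
vertex 3.864 2.206 1.448
vertex 3.782 1.347 1.913
endloop
endfacet
facet normal -0.494 -0.811 0.315
outer loop
vertex 3.074 1.633 1.539
vertex 3.782 1.347 1.913
vertex 2.526 2.682 3.382
endloop
endfacet
facet normal -0.494 -0.811 0.314
outer loop
vertex 2.526 2.682 3.382
vertex 3.782 1.347 1.913
vertex 3.234 2.395 3.756
endloop
endfacet
facet normal -0.251 0.479 0.842
outer loop
vertex 2.526 2.682 3.382
vertex 3.234 2.395 3.756
vertex 3.316 3.254 3.292
endloop
endfacet
facet normal 0.250 -0.479 -0.841
outer loop
vertex 3.782 1.347 1.913
vertex 3.864 2.206 1.448
vertex 4.552 1.707 1.937
endloop
endfacet
facet normal 0.343 -0.769 0.539
outer loop
vertex 3.782 1.347 1.913
vertex 4.552 1.707 1.937
vertex 3.234 2.395 3.756
endloop
endfacet
facet normal 0.343 -0.769 0.539
outer loop
vertex 3.234 2.395 3.756
vertex 4.552 1.707 1.937
vertex 4.004 2.755 3.78
endloop
endfacet
facet normal -0.250 0.479 0.842
outer loop
vertex 3.234 2.395 3.756
vertex 4.004 2.755 3.78
vertex 3.316 3.254 3.292
endloop
endfacet
facet normal 0.251 -0.479 -0.841
outer loop
vertex 4.552 1.707 1.937
vertex 3.864 2.206 1.448
vertex 4.804 2.443 1.593
endloop
endfacet
facet normal 0.922 -0.148 0.358
outer loop
vertex 4.552 1.707 1.937
vertex 4.804 2.443 1.593
vertex 4.004 2.755 3.78
endloop
endfacet
facet normal 0.922 -0.148 0.358
outer loop
vertex 4.004 2.755 3.78
vertex 4.804 2.443 1.593
vertex 4.256 3.491 3.436
endloop
endfacet
facet normal -0.250 0.479 0.842
outer loop
vertex 4.004 2.755 3.78
vertex 4.256 3.491 3.436
vertex 3.316 3.254 3.292
endloop
endfacet
facet normal -0.564 0.641 -0.521
outer loop
vertex 2.897 -2.22 0.982
vertex 3.653 -1.882 0.58
vertex 2.823 -2.786 0.365
endloop
endfacet
facet normal -0.822 -0.368 0.436
outer loop
vertex 3.747 -3.838 1.22
vertex 2.897 -2.22 0.982
vertex 2.823 -2.786 0.365
endloop
endfacet
facet normal -0.563 0.641 -0.521
outer loop
vertex 2.823 -2.786 0.365
vertex 3.653 -1.882 0.58
vertex 3.579 -2.448 -0.036
endloop
endfacet
facet normal -0.088 -0.674 -0.734
outer loop
vertex 3.579 -2.448 -0.036
vertex 3.747 -3.838 1.22
vertex 2.823 -2.786 0.365
endloop
endfacet
facet normal 0.089 0.674 0.733
outer loop
vertex 2.897 -2.22 0.982
vertex 4.577 -2.934 1.435
vertex 3.653 -1.882 0.58
endloop
endfacet
facet normal -0.821 -0.367 0.436
outer loop
vertex 3.821 -3.272 1.836
vertex 2.897 -2.22 0.982
vertex 3.747 -3.838 1.22
endloop
endfacet
facet normal 0.088 0.673 0.734
outer loop
vertex 3.821 -3.272 1.836
vertex 4.577 -2.934 1.435
vertex 2.897 -2.22 0.982
endloop
endfacet
facet normal 0.822 0.367 -0.436
outer loop
vertex 3.653 -1.882 0.58
vertex 4.577 -2.934 1.435
vertex 3.579 -2.448 -0.036
endloop
endfacet
facet normal -0.089 -0.674 -0.734
outer loop
vertex 4.503 -3.5 0.818
vertex 3.747 -3.838 1.22
vertex 3.579 -2.448 -0.036
endloop
endfacet
facet normal 0.821 0.368 -0.436
outer loop
vertex 3.579 -2.448 -0.036
vertex 4.577 -2.934 1.435
vertex 4.503 -3.5 0.818
endloop
endfacet
facet normal 0.564 -0.641 0.521
outer loop
vertex 4.503 -3.5 0.818
vertex 3.821 -3.272 1.836
vertex 3.747 -3.838 1.22
endloop
endfacet
facet normal 0.563 -0.641 0.521
outer loop
vertex 4.577 -2.934 1.435
vertex 3.821 -3.272 1.836
vertex 4.503 -3.5 0.818
endloop
endfacet

endsolid


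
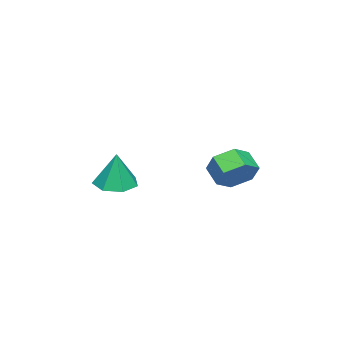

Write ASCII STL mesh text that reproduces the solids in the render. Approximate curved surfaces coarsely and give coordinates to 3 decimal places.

solid 
facet normal 0.540 0.648 -0.536
outer loop
vertex -2.698 4.418 0.64
vertex -3.018 3.973 -0.22
vertex -3.548 4.747 0.182
endloop
endfacet
facet normal -0.118 0.689 0.715
outer loop
vertex -2.698 4.418 0.64
vertex -3.548 4.747 0.182
vertex -3.303 3.691 1.241
endloop
endfacet
facet normal -0.119 0.689 0.715
outer loop
vertex -3.303 3.691 1.241
vertex -3.548 4.747 0.182
vertex -4.153 4.02 0.782
endloop
endfacet
facet normal -0.540 -0.649 0.535
outer loop
vertex -3.303 3.691 1.241
vertex -4.153 4.02 0.782
vertex -3.622 3.247 0.38
endloop
endfacet
facet normal 0.540 0.648 -0.536
outer loop
vertex -3.548 4.747 0.182
vertex -3.018 3.973 -0.22
vertex -3.868 4.302 -0.679
endloop
endfacet
facet normal -0.781 0.624 -0.032
outer loop
vertex -3.548 4.747 0.182
vertex -3.868 4.302 -0.679
vertex -4.153 4.02 0.782
endloop
endfacet
facet normal -0.782 0.623 -0.032
outer loop
vertex -4.153 4.02 0.782
vertex -3.868 4.302 -0.679
vertex -4.472 3.575 -0.079
endloop
endfacet
facet normal -0.540 -0.649 0.536
outer loop
vertex -4.153 4.02 0.782
vertex -4.472 3.575 -0.079
vertex -3.622 3.247 0.38
endloop
endfacet
facet normal 0.540 0.649 -0.535
outer loop
vertex -3.868 4.302 -0.679
vertex -3.018 3.973 -0.22
vertex -3.337 3.529 -1.081
endloop
endfacet
facet normal -0.662 -0.066 -0.747
outer loop
vertex -3.868 4.302 -0.679
vertex -3.337 3.529 -1.081
vertex -4.472 3.575 -0.079
endloop
endfacet
facet normal -0.662 -0.066 -0.747
outer loop
vertex -4.472 3.575 -0.079
vertex -3.337 3.529 -1.081
vertex -3.942 2.802 -0.48
endloop
endfacet
facet normal -0.540 -0.649 0.536
outer loop
vertex -4.472 3.575 -0.079
vertex -3.942 2.802 -0.48
vertex -3.622 3.247 0.38
endloop
endfacet
facet normal 0.540 0.649 -0.535
outer loop
vertex -3.337 3.529 -1.081
vertex -3.018 3.973 -0.22
vertex -2.487 3.2 -0.622
endloop
endfacet
facet normal 0.119 -0.690 -0.714
outer loop
vertex -3.337 3.529 -1.081
vertex -2.487 3.2 -0.622
vertex -3.942 2.802 -0.48
endloop
endfacet
facet normal 0.119 -0.689 -0.715
outer loop
vertex -3.942 2.802 -0.48
vertex -2.487 3.2 -0.622
vertex -3.092 2.473 -0.022
endloop
endfacet
facet normal -0.540 -0.648 0.536
outer loop
vertex -3.942 2.802 -0.48
vertex -3.092 2.473 -0.022
vertex -3.622 3.247 0.38
endloop
endfacet
facet normal 0.540 0.649 -0.536
outer loop
vertex -2.487 3.2 -0.622
vertex -3.018 3.973 -0.22
vertex -2.168 3.645 0.239
endloop
endfacet
facet normal 0.781 -0.623 0.033
outer loop
vertex -2.487 3.2 -0.622
vertex -2.168 3.645 0.239
vertex -3.092 2.473 -0.022
endloop
endfacet
facet normal 0.781 -0.623 0.032
outer loop
vertex -3.092 2.473 -0.022
vertex -2.168 3.645 0.239
vertex -2.772 2.918 0.839
endloop
endfacet
facet normal -0.540 -0.648 0.536
outer loop
vertex -3.092 2.473 -0.022
vertex -2.772 2.918 0.839
vertex -3.622 3.247 0.38
endloop
endfacet
facet normal 0.540 0.649 -0.536
outer loop
vertex -2.168 3.645 0.239
vertex -3.018 3.973 -0.22
vertex -2.698 4.418 0.64
endloop
endfacet
facet normal 0.662 0.066 0.747
outer loop
vertex -2.168 3.645 0.239
vertex -2.698 4.418 0.64
vertex -2.772 2.918 0.839
endloop
endfacet
facet normal 0.662 0.066 0.747
outer loop
vertex -2.772 2.918 0.839
vertex -2.698 4.418 0.64
vertex -3.303 3.691 1.241
endloop
endfacet
facet normal -0.540 -0.649 0.535
outer loop
vertex -2.772 2.918 0.839
vertex -3.303 3.691 1.241
vertex -3.622 3.247 0.38
endloop
endfacet
facet normal -0.136 -0.100 -0.986
outer loop
vertex -1.465 -1.681 -1.417
vertex -2.477 -1.533 -1.292
vertex -1.742 -0.833 -1.465
endloop
endfacet
facet normal 0.902 0.312 0.298
outer loop
vertex -1.465 -1.681 -1.417
vertex -1.742 -0.833 -1.465
vertex -2.223 -1.347 0.532
endloop
endfacet
facet normal -0.136 -0.101 -0.986
outer loop
vertex -1.742 -0.833 -1.465
vertex -2.477 -1.533 -1.292
vertex -2.572 -0.512 -1.383
endloop
endfacet
facet normal 0.369 0.875 0.314
outer loop
vertex -1.742 -0.833 -1.465
vertex -2.572 -0.512 -1.383
vertex -2.223 -1.347 0.532
endloop
endfacet
facet normal -0.137 -0.101 -0.985
outer loop
vertex -2.572 -0.512 -1.383
vertex -2.477 -1.533 -1.292
vertex -3.33 -0.96 -1.232
endloop
endfacet
facet normal -0.396 0.813 0.427
outer loop
vertex -2.572 -0.512 -1.383
vertex -3.33 -0.96 -1.232
vertex -2.223 -1.347 0.532
endloop
endfacet
facet normal -0.138 -0.102 -0.985
outer loop
vertex -3.33 -0.96 -1.232
vertex -2.477 -1.533 -1.292
vertex -3.446 -1.84 -1.125
endloop
endfacet
facet normal -0.816 0.175 0.551
outer loop
vertex -3.33 -0.96 -1.232
vertex -3.446 -1.84 -1.125
vertex -2.223 -1.347 0.532
endloop
endfacet
facet normal -0.138 -0.102 -0.985
outer loop
vertex -3.446 -1.84 -1.125
vertex -2.477 -1.533 -1.292
vertex -2.831 -2.489 -1.144
endloop
endfacet
facet normal -0.576 -0.563 0.593
outer loop
vertex -3.446 -1.84 -1.125
vertex -2.831 -2.489 -1.144
vertex -2.223 -1.347 0.532
endloop
endfacet
facet normal -0.137 -0.102 -0.985
outer loop
vertex -2.831 -2.489 -1.144
vertex -2.477 -1.533 -1.292
vertex -1.95 -2.418 -1.274
endloop
endfacet
facet normal 0.145 -0.841 0.521
outer loop
vertex -2.831 -2.489 -1.144
vertex -1.95 -2.418 -1.274
vertex -2.223 -1.347 0.532
endloop
endfacet
facet normal -0.137 -0.101 -0.985
outer loop
vertex -1.95 -2.418 -1.274
vertex -2.477 -1.533 -1.292
vertex -1.465 -1.681 -1.417
endloop
endfacet
facet normal 0.802 -0.452 0.390
outer loop
vertex -1.95 -2.418 -1.274
vertex -1.465 -1.681 -1.417
vertex -2.223 -1.347 0.532
endloop
endfacet

endsolid


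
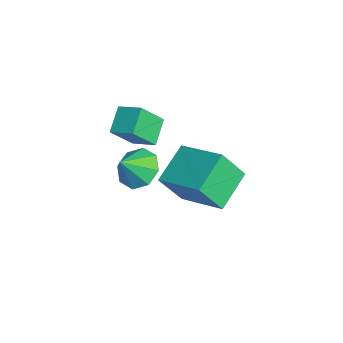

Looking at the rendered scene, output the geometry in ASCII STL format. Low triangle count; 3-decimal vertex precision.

solid 
facet normal -0.717 0.449 0.534
outer loop
vertex -2.688 0.986 2.281
vertex -2.002 1.649 2.644
vertex -2.955 1.863 1.184
endloop
endfacet
facet normal -0.672 -0.650 -0.356
outer loop
vertex -2.138 1.351 0.576
vertex -2.688 0.986 2.281
vertex -2.955 1.863 1.184
endloop
endfacet
facet normal -0.717 0.449 0.534
outer loop
vertex -2.955 1.863 1.184
vertex -2.002 1.649 2.644
vertex -2.269 2.526 1.547
endloop
endfacet
facet normal -0.187 0.613 -0.767
outer loop
vertex -2.269 2.526 1.547
vertex -2.138 1.351 0.576
vertex -2.955 1.863 1.184
endloop
endfacet
facet normal 0.187 -0.613 0.767
outer loop
vertex -2.688 0.986 2.281
vertex -1.185 1.137 2.036
vertex -2.002 1.649 2.644
endloop
endfacet
facet normal -0.672 -0.650 -0.356
outer loop
vertex -1.871 0.474 1.673
vertex -2.688 0.986 2.281
vertex -2.138 1.351 0.576
endloop
endfacet
facet normal 0.187 -0.613 0.767
outer loop
vertex -1.871 0.474 1.673
vertex -1.185 1.137 2.036
vertex -2.688 0.986 2.281
endloop
endfacet
facet normal 0.672 0.650 0.356
outer loop
vertex -2.002 1.649 2.644
vertex -1.185 1.137 2.036
vertex -2.269 2.526 1.547
endloop
endfacet
facet normal -0.187 0.613 -0.767
outer loop
vertex -1.452 2.014 0.939
vertex -2.138 1.351 0.576
vertex -2.269 2.526 1.547
endloop
endfacet
facet normal 0.672 0.650 0.356
outer loop
vertex -2.269 2.526 1.547
vertex -1.185 1.137 2.036
vertex -1.452 2.014 0.939
endloop
endfacet
facet normal 0.717 -0.449 -0.534
outer loop
vertex -1.452 2.014 0.939
vertex -1.871 0.474 1.673
vertex -2.138 1.351 0.576
endloop
endfacet
facet normal 0.717 -0.449 -0.534
outer loop
vertex -1.185 1.137 2.036
vertex -1.871 0.474 1.673
vertex -1.452 2.014 0.939
endloop
endfacet
facet normal -0.617 0.657 0.434
outer loop
vertex 0.323 2.466 2.423
vertex 1.826 3.466 3.045
vertex 0.303 3.291 1.146
endloop
endfacet
facet normal -0.787 -0.524 -0.326
outer loop
vertex 1.314 2.214 0.435
vertex 0.323 2.466 2.423
vertex 0.303 3.291 1.146
endloop
endfacet
facet normal -0.617 0.657 0.434
outer loop
vertex 0.303 3.291 1.146
vertex 1.826 3.466 3.045
vertex 1.806 4.291 1.769
endloop
endfacet
facet normal -0.013 0.543 -0.840
outer loop
vertex 1.806 4.291 1.769
vertex 1.314 2.214 0.435
vertex 0.303 3.291 1.146
endloop
endfacet
facet normal 0.013 -0.542 0.840
outer loop
vertex 0.323 2.466 2.423
vertex 2.837 2.389 2.334
vertex 1.826 3.466 3.045
endloop
endfacet
facet normal -0.787 -0.523 -0.326
outer loop
vertex 1.334 1.389 1.711
vertex 0.323 2.466 2.423
vertex 1.314 2.214 0.435
endloop
endfacet
facet normal 0.013 -0.543 0.840
outer loop
vertex 1.334 1.389 1.711
vertex 2.837 2.389 2.334
vertex 0.323 2.466 2.423
endloop
endfacet
facet normal 0.787 0.524 0.326
outer loop
vertex 1.826 3.466 3.045
vertex 2.837 2.389 2.334
vertex 1.806 4.291 1.769
endloop
endfacet
facet normal -0.013 0.543 -0.840
outer loop
vertex 2.817 3.214 1.057
vertex 1.314 2.214 0.435
vertex 1.806 4.291 1.769
endloop
endfacet
facet normal 0.787 0.524 0.326
outer loop
vertex 1.806 4.291 1.769
vertex 2.837 2.389 2.334
vertex 2.817 3.214 1.057
endloop
endfacet
facet normal 0.617 -0.657 -0.434
outer loop
vertex 2.817 3.214 1.057
vertex 1.334 1.389 1.711
vertex 1.314 2.214 0.435
endloop
endfacet
facet normal 0.617 -0.657 -0.434
outer loop
vertex 2.837 2.389 2.334
vertex 1.334 1.389 1.711
vertex 2.817 3.214 1.057
endloop
endfacet
facet normal -0.282 0.616 -0.736
outer loop
vertex -1.292 2.078 -0.405
vertex -1.889 1.466 -0.688
vertex -1.908 2.153 -0.106
endloop
endfacet
facet normal 0.446 0.288 0.847
outer loop
vertex -1.292 2.078 -0.405
vertex -1.908 2.153 -0.106
vertex -1.551 0.734 0.188
endloop
endfacet
facet normal -0.284 0.615 -0.735
outer loop
vertex -1.908 2.153 -0.106
vertex -1.889 1.466 -0.688
vertex -2.512 1.825 -0.147
endloop
endfacet
facet normal -0.155 0.163 0.974
outer loop
vertex -1.908 2.153 -0.106
vertex -2.512 1.825 -0.147
vertex -1.551 0.734 0.188
endloop
endfacet
facet normal -0.284 0.616 -0.735
outer loop
vertex -2.512 1.825 -0.147
vertex -1.889 1.466 -0.688
vertex -2.752 1.287 -0.505
endloop
endfacet
facet normal -0.570 -0.263 0.778
outer loop
vertex -2.512 1.825 -0.147
vertex -2.752 1.287 -0.505
vertex -1.551 0.734 0.188
endloop
endfacet
facet normal -0.284 0.615 -0.736
outer loop
vertex -2.752 1.287 -0.505
vertex -1.889 1.466 -0.688
vertex -2.485 0.854 -0.97
endloop
endfacet
facet normal -0.557 -0.743 0.372
outer loop
vertex -2.752 1.287 -0.505
vertex -2.485 0.854 -0.97
vertex -1.551 0.734 0.188
endloop
endfacet
facet normal -0.284 0.615 -0.736
outer loop
vertex -2.485 0.854 -0.97
vertex -1.889 1.466 -0.688
vertex -1.87 0.78 -1.269
endloop
endfacet
facet normal -0.122 -0.993 -0.005
outer loop
vertex -2.485 0.854 -0.97
vertex -1.87 0.78 -1.269
vertex -1.551 0.734 0.188
endloop
endfacet
facet normal -0.284 0.615 -0.736
outer loop
vertex -1.87 0.78 -1.269
vertex -1.889 1.466 -0.688
vertex -1.265 1.108 -1.228
endloop
endfacet
facet normal 0.479 -0.868 -0.132
outer loop
vertex -1.87 0.78 -1.269
vertex -1.265 1.108 -1.228
vertex -1.551 0.734 0.188
endloop
endfacet
facet normal -0.283 0.616 -0.735
outer loop
vertex -1.265 1.108 -1.228
vertex -1.889 1.466 -0.688
vertex -1.026 1.645 -0.87
endloop
endfacet
facet normal 0.895 -0.441 0.064
outer loop
vertex -1.265 1.108 -1.228
vertex -1.026 1.645 -0.87
vertex -1.551 0.734 0.188
endloop
endfacet
facet normal -0.283 0.616 -0.735
outer loop
vertex -1.026 1.645 -0.87
vertex -1.889 1.466 -0.688
vertex -1.292 2.078 -0.405
endloop
endfacet
facet normal 0.882 0.037 0.470
outer loop
vertex -1.026 1.645 -0.87
vertex -1.292 2.078 -0.405
vertex -1.551 0.734 0.188
endloop
endfacet

endsolid


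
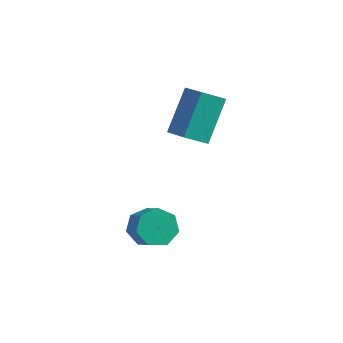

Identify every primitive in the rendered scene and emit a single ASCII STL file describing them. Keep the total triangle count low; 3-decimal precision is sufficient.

solid 
facet normal -0.571 0.477 -0.669
outer loop
vertex 0.57 -1.94 -2.467
vertex -0.134 -2.345 -2.155
vertex 0.21 -1.585 -1.907
endloop
endfacet
facet normal 0.668 0.743 -0.041
outer loop
vertex 0.57 -1.94 -2.467
vertex 0.21 -1.585 -1.907
vertex 1.398 -2.631 -1.497
endloop
endfacet
facet normal 0.668 0.743 -0.040
outer loop
vertex 1.398 -2.631 -1.497
vertex 0.21 -1.585 -1.907
vertex 1.037 -2.276 -0.937
endloop
endfacet
facet normal 0.570 -0.476 0.669
outer loop
vertex 1.398 -2.631 -1.497
vertex 1.037 -2.276 -0.937
vertex 0.694 -3.035 -1.185
endloop
endfacet
facet normal -0.571 0.477 -0.668
outer loop
vertex 0.21 -1.585 -1.907
vertex -0.134 -2.345 -2.155
vertex -0.409 -1.802 -1.533
endloop
endfacet
facet normal 0.044 0.831 0.555
outer loop
vertex 0.21 -1.585 -1.907
vertex -0.409 -1.802 -1.533
vertex 1.037 -2.276 -0.937
endloop
endfacet
facet normal 0.044 0.831 0.555
outer loop
vertex 1.037 -2.276 -0.937
vertex -0.409 -1.802 -1.533
vertex 0.418 -2.493 -0.563
endloop
endfacet
facet normal 0.571 -0.476 0.669
outer loop
vertex 1.037 -2.276 -0.937
vertex 0.418 -2.493 -0.563
vertex 0.694 -3.035 -1.185
endloop
endfacet
facet normal -0.571 0.477 -0.669
outer loop
vertex -0.409 -1.802 -1.533
vertex -0.134 -2.345 -2.155
vertex -0.821 -2.428 -1.628
endloop
endfacet
facet normal -0.614 0.293 0.733
outer loop
vertex -0.409 -1.802 -1.533
vertex -0.821 -2.428 -1.628
vertex 0.418 -2.493 -0.563
endloop
endfacet
facet normal -0.615 0.292 0.733
outer loop
vertex 0.418 -2.493 -0.563
vertex -0.821 -2.428 -1.628
vertex 0.007 -3.119 -0.658
endloop
endfacet
facet normal 0.571 -0.476 0.669
outer loop
vertex 0.418 -2.493 -0.563
vertex 0.007 -3.119 -0.658
vertex 0.694 -3.035 -1.185
endloop
endfacet
facet normal -0.571 0.476 -0.669
outer loop
vertex -0.821 -2.428 -1.628
vertex -0.134 -2.345 -2.155
vertex -0.715 -2.991 -2.119
endloop
endfacet
facet normal -0.809 -0.465 0.359
outer loop
vertex -0.821 -2.428 -1.628
vertex -0.715 -2.991 -2.119
vertex 0.007 -3.119 -0.658
endloop
endfacet
facet normal -0.809 -0.465 0.359
outer loop
vertex 0.007 -3.119 -0.658
vertex -0.715 -2.991 -2.119
vertex 0.112 -3.682 -1.15
endloop
endfacet
facet normal 0.571 -0.477 0.668
outer loop
vertex 0.007 -3.119 -0.658
vertex 0.112 -3.682 -1.15
vertex 0.694 -3.035 -1.185
endloop
endfacet
facet normal -0.571 0.476 -0.668
outer loop
vertex -0.715 -2.991 -2.119
vertex -0.134 -2.345 -2.155
vertex -0.171 -3.067 -2.638
endloop
endfacet
facet normal -0.395 -0.873 -0.286
outer loop
vertex -0.715 -2.991 -2.119
vertex -0.171 -3.067 -2.638
vertex 0.112 -3.682 -1.15
endloop
endfacet
facet normal -0.394 -0.873 -0.286
outer loop
vertex 0.112 -3.682 -1.15
vertex -0.171 -3.067 -2.638
vertex 0.656 -3.758 -1.668
endloop
endfacet
facet normal 0.570 -0.477 0.669
outer loop
vertex 0.112 -3.682 -1.15
vertex 0.656 -3.758 -1.668
vertex 0.694 -3.035 -1.185
endloop
endfacet
facet normal -0.570 0.477 -0.669
outer loop
vertex -0.171 -3.067 -2.638
vertex -0.134 -2.345 -2.155
vertex 0.401 -2.599 -2.792
endloop
endfacet
facet normal 0.318 -0.623 -0.715
outer loop
vertex -0.171 -3.067 -2.638
vertex 0.401 -2.599 -2.792
vertex 0.656 -3.758 -1.668
endloop
endfacet
facet normal 0.317 -0.624 -0.715
outer loop
vertex 0.656 -3.758 -1.668
vertex 0.401 -2.599 -2.792
vertex 1.228 -3.29 -1.823
endloop
endfacet
facet normal 0.571 -0.477 0.668
outer loop
vertex 0.656 -3.758 -1.668
vertex 1.228 -3.29 -1.823
vertex 0.694 -3.035 -1.185
endloop
endfacet
facet normal -0.571 0.476 -0.669
outer loop
vertex 0.401 -2.599 -2.792
vertex -0.134 -2.345 -2.155
vertex 0.57 -1.94 -2.467
endloop
endfacet
facet normal 0.790 0.096 -0.606
outer loop
vertex 0.401 -2.599 -2.792
vertex 0.57 -1.94 -2.467
vertex 1.228 -3.29 -1.823
endloop
endfacet
facet normal 0.790 0.096 -0.606
outer loop
vertex 1.228 -3.29 -1.823
vertex 0.57 -1.94 -2.467
vertex 1.398 -2.631 -1.497
endloop
endfacet
facet normal 0.570 -0.478 0.668
outer loop
vertex 1.228 -3.29 -1.823
vertex 1.398 -2.631 -1.497
vertex 0.694 -3.035 -1.185
endloop
endfacet
facet normal -0.579 -0.587 0.566
outer loop
vertex 0.468 1.119 3.703
vertex -0.502 1.62 3.23
vertex 0.456 -0.396 2.121
endloop
endfacet
facet normal 0.816 -0.421 0.397
outer loop
vertex 1.162 0.32 1.43
vertex 0.468 1.119 3.703
vertex 0.456 -0.396 2.121
endloop
endfacet
facet normal -0.579 -0.587 0.566
outer loop
vertex 0.456 -0.396 2.121
vertex -0.502 1.62 3.23
vertex -0.514 0.105 1.648
endloop
endfacet
facet normal -0.005 -0.692 -0.722
outer loop
vertex -0.514 0.105 1.648
vertex 1.162 0.32 1.43
vertex 0.456 -0.396 2.121
endloop
endfacet
facet normal 0.005 0.692 0.722
outer loop
vertex 0.468 1.119 3.703
vertex 0.204 2.336 2.539
vertex -0.502 1.62 3.23
endloop
endfacet
facet normal 0.816 -0.421 0.397
outer loop
vertex 1.174 1.835 3.012
vertex 0.468 1.119 3.703
vertex 1.162 0.32 1.43
endloop
endfacet
facet normal 0.005 0.692 0.722
outer loop
vertex 1.174 1.835 3.012
vertex 0.204 2.336 2.539
vertex 0.468 1.119 3.703
endloop
endfacet
facet normal -0.816 0.421 -0.397
outer loop
vertex -0.502 1.62 3.23
vertex 0.204 2.336 2.539
vertex -0.514 0.105 1.648
endloop
endfacet
facet normal -0.005 -0.692 -0.722
outer loop
vertex 0.192 0.821 0.957
vertex 1.162 0.32 1.43
vertex -0.514 0.105 1.648
endloop
endfacet
facet normal -0.816 0.421 -0.397
outer loop
vertex -0.514 0.105 1.648
vertex 0.204 2.336 2.539
vertex 0.192 0.821 0.957
endloop
endfacet
facet normal 0.579 0.587 -0.566
outer loop
vertex 0.192 0.821 0.957
vertex 1.174 1.835 3.012
vertex 1.162 0.32 1.43
endloop
endfacet
facet normal 0.579 0.587 -0.566
outer loop
vertex 0.204 2.336 2.539
vertex 1.174 1.835 3.012
vertex 0.192 0.821 0.957
endloop
endfacet

endsolid


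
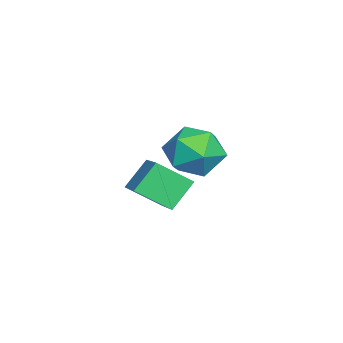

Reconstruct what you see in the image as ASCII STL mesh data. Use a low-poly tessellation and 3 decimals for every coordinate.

solid 
facet normal -0.544 0.258 0.799
outer loop
vertex -3.503 -1.82 2.338
vertex -3.155 -2.843 2.905
vertex -2.495 -1.825 3.026
endloop
endfacet
facet normal -0.307 0.836 0.455
outer loop
vertex -3.503 -1.82 2.338
vertex -2.495 -1.825 3.026
vertex -2.5 -1.243 1.954
endloop
endfacet
facet normal -0.548 0.808 -0.216
outer loop
vertex -3.503 -1.82 2.338
vertex -2.5 -1.243 1.954
vertex -3.163 -1.902 1.17
endloop
endfacet
facet normal -0.934 0.212 -0.287
outer loop
vertex -3.503 -1.82 2.338
vertex -3.163 -1.902 1.17
vertex -3.568 -2.891 1.758
endloop
endfacet
facet normal -0.931 -0.128 0.341
outer loop
vertex -3.503 -1.82 2.338
vertex -3.568 -2.891 1.758
vertex -3.155 -2.843 2.905
endloop
endfacet
facet normal 0.406 0.804 0.435
outer loop
vertex -2.5 -1.243 1.954
vertex -2.495 -1.825 3.026
vertex -1.532 -1.909 2.282
endloop
endfacet
facet normal 0.022 -0.132 0.991
outer loop
vertex -2.495 -1.825 3.026
vertex -3.155 -2.843 2.905
vertex -1.937 -2.898 2.87
endloop
endfacet
facet normal -0.605 -0.756 0.249
outer loop
vertex -3.155 -2.843 2.905
vertex -3.568 -2.891 1.758
vertex -2.6 -3.557 2.086
endloop
endfacet
facet normal -0.609 -0.206 -0.766
outer loop
vertex -3.568 -2.891 1.758
vertex -3.163 -1.902 1.17
vertex -2.605 -2.975 1.014
endloop
endfacet
facet normal 0.016 0.759 -0.651
outer loop
vertex -3.163 -1.902 1.17
vertex -2.5 -1.243 1.954
vertex -1.945 -1.957 1.135
endloop
endfacet
facet normal 0.934 -0.212 0.287
outer loop
vertex -1.597 -2.98 1.702
vertex -1.532 -1.909 2.282
vertex -1.937 -2.898 2.87
endloop
endfacet
facet normal 0.548 -0.808 0.216
outer loop
vertex -1.597 -2.98 1.702
vertex -1.937 -2.898 2.87
vertex -2.6 -3.557 2.086
endloop
endfacet
facet normal 0.307 -0.836 -0.455
outer loop
vertex -1.597 -2.98 1.702
vertex -2.6 -3.557 2.086
vertex -2.605 -2.975 1.014
endloop
endfacet
facet normal 0.544 -0.258 -0.799
outer loop
vertex -1.597 -2.98 1.702
vertex -2.605 -2.975 1.014
vertex -1.945 -1.957 1.135
endloop
endfacet
facet normal 0.931 0.128 -0.341
outer loop
vertex -1.597 -2.98 1.702
vertex -1.945 -1.957 1.135
vertex -1.532 -1.909 2.282
endloop
endfacet
facet normal 0.609 0.206 0.766
outer loop
vertex -1.937 -2.898 2.87
vertex -1.532 -1.909 2.282
vertex -2.495 -1.825 3.026
endloop
endfacet
facet normal -0.016 -0.759 0.651
outer loop
vertex -2.6 -3.557 2.086
vertex -1.937 -2.898 2.87
vertex -3.155 -2.843 2.905
endloop
endfacet
facet normal -0.406 -0.804 -0.435
outer loop
vertex -2.605 -2.975 1.014
vertex -2.6 -3.557 2.086
vertex -3.568 -2.891 1.758
endloop
endfacet
facet normal -0.022 0.132 -0.991
outer loop
vertex -1.945 -1.957 1.135
vertex -2.605 -2.975 1.014
vertex -3.163 -1.902 1.17
endloop
endfacet
facet normal 0.605 0.756 -0.249
outer loop
vertex -1.532 -1.909 2.282
vertex -1.945 -1.957 1.135
vertex -2.5 -1.243 1.954
endloop
endfacet
facet normal -0.857 -0.351 -0.378
outer loop
vertex -0.098 -3.603 2.721
vertex -0.232 -2.376 1.887
vertex 0.588 -4.205 1.726
endloop
endfacet
facet normal 0.090 -0.823 0.560
outer loop
vertex 2.052 -3.604 2.373
vertex -0.098 -3.603 2.721
vertex 0.588 -4.205 1.726
endloop
endfacet
facet normal -0.857 -0.351 -0.378
outer loop
vertex 0.588 -4.205 1.726
vertex -0.232 -2.376 1.887
vertex 0.454 -2.978 0.892
endloop
endfacet
facet normal 0.509 -0.445 -0.737
outer loop
vertex 0.454 -2.978 0.892
vertex 2.052 -3.604 2.373
vertex 0.588 -4.205 1.726
endloop
endfacet
facet normal -0.509 0.445 0.737
outer loop
vertex -0.098 -3.603 2.721
vertex 1.232 -1.775 2.534
vertex -0.232 -2.376 1.887
endloop
endfacet
facet normal 0.090 -0.823 0.560
outer loop
vertex 1.366 -3.002 3.368
vertex -0.098 -3.603 2.721
vertex 2.052 -3.604 2.373
endloop
endfacet
facet normal -0.509 0.445 0.737
outer loop
vertex 1.366 -3.002 3.368
vertex 1.232 -1.775 2.534
vertex -0.098 -3.603 2.721
endloop
endfacet
facet normal -0.090 0.823 -0.560
outer loop
vertex -0.232 -2.376 1.887
vertex 1.232 -1.775 2.534
vertex 0.454 -2.978 0.892
endloop
endfacet
facet normal 0.509 -0.445 -0.737
outer loop
vertex 1.918 -2.377 1.539
vertex 2.052 -3.604 2.373
vertex 0.454 -2.978 0.892
endloop
endfacet
facet normal -0.090 0.823 -0.560
outer loop
vertex 0.454 -2.978 0.892
vertex 1.232 -1.775 2.534
vertex 1.918 -2.377 1.539
endloop
endfacet
facet normal 0.857 0.351 0.378
outer loop
vertex 1.918 -2.377 1.539
vertex 1.366 -3.002 3.368
vertex 2.052 -3.604 2.373
endloop
endfacet
facet normal 0.857 0.351 0.378
outer loop
vertex 1.232 -1.775 2.534
vertex 1.366 -3.002 3.368
vertex 1.918 -2.377 1.539
endloop
endfacet

endsolid


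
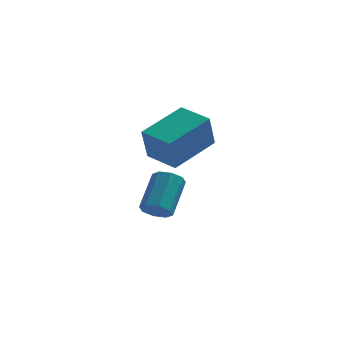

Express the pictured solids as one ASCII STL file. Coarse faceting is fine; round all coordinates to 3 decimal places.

solid 
facet normal -0.201 -0.733 -0.649
outer loop
vertex 2.065 0.835 -2.485
vertex 1.425 0.835 -2.287
vertex 1.775 1.157 -2.759
endloop
endfacet
facet normal 0.800 0.260 -0.541
outer loop
vertex 2.065 0.835 -2.485
vertex 1.775 1.157 -2.759
vertex 2.435 2.185 -1.291
endloop
endfacet
facet normal 0.800 0.260 -0.541
outer loop
vertex 2.435 2.185 -1.291
vertex 1.775 1.157 -2.759
vertex 2.145 2.507 -1.565
endloop
endfacet
facet normal 0.201 0.733 0.649
outer loop
vertex 2.435 2.185 -1.291
vertex 2.145 2.507 -1.565
vertex 1.795 2.185 -1.093
endloop
endfacet
facet normal -0.200 -0.734 -0.649
outer loop
vertex 1.775 1.157 -2.759
vertex 1.425 0.835 -2.287
vertex 1.28 1.29 -2.757
endloop
endfacet
facet normal 0.166 0.628 -0.761
outer loop
vertex 1.775 1.157 -2.759
vertex 1.28 1.29 -2.757
vertex 2.145 2.507 -1.565
endloop
endfacet
facet normal 0.165 0.628 -0.761
outer loop
vertex 2.145 2.507 -1.565
vertex 1.28 1.29 -2.757
vertex 1.649 2.64 -1.563
endloop
endfacet
facet normal 0.200 0.734 0.649
outer loop
vertex 2.145 2.507 -1.565
vertex 1.649 2.64 -1.563
vertex 1.795 2.185 -1.093
endloop
endfacet
facet normal -0.202 -0.734 -0.648
outer loop
vertex 1.28 1.29 -2.757
vertex 1.425 0.835 -2.287
vertex 0.87 1.157 -2.479
endloop
endfacet
facet normal -0.566 0.628 -0.535
outer loop
vertex 1.28 1.29 -2.757
vertex 0.87 1.157 -2.479
vertex 1.649 2.64 -1.563
endloop
endfacet
facet normal -0.566 0.628 -0.535
outer loop
vertex 1.649 2.64 -1.563
vertex 0.87 1.157 -2.479
vertex 1.239 2.507 -1.285
endloop
endfacet
facet normal 0.201 0.734 0.648
outer loop
vertex 1.649 2.64 -1.563
vertex 1.239 2.507 -1.285
vertex 1.795 2.185 -1.093
endloop
endfacet
facet normal -0.201 -0.733 -0.649
outer loop
vertex 0.87 1.157 -2.479
vertex 1.425 0.835 -2.287
vertex 0.785 0.835 -2.089
endloop
endfacet
facet normal -0.966 0.260 0.004
outer loop
vertex 0.87 1.157 -2.479
vertex 0.785 0.835 -2.089
vertex 1.239 2.507 -1.285
endloop
endfacet
facet normal -0.966 0.259 0.006
outer loop
vertex 1.239 2.507 -1.285
vertex 0.785 0.835 -2.089
vertex 1.155 2.185 -0.895
endloop
endfacet
facet normal 0.201 0.734 0.649
outer loop
vertex 1.239 2.507 -1.285
vertex 1.155 2.185 -0.895
vertex 1.795 2.185 -1.093
endloop
endfacet
facet normal -0.201 -0.733 -0.649
outer loop
vertex 0.785 0.835 -2.089
vertex 1.425 0.835 -2.287
vertex 1.075 0.513 -1.815
endloop
endfacet
facet normal -0.800 -0.260 0.541
outer loop
vertex 0.785 0.835 -2.089
vertex 1.075 0.513 -1.815
vertex 1.155 2.185 -0.895
endloop
endfacet
facet normal -0.800 -0.260 0.541
outer loop
vertex 1.155 2.185 -0.895
vertex 1.075 0.513 -1.815
vertex 1.445 1.863 -0.621
endloop
endfacet
facet normal 0.201 0.733 0.649
outer loop
vertex 1.155 2.185 -0.895
vertex 1.445 1.863 -0.621
vertex 1.795 2.185 -1.093
endloop
endfacet
facet normal -0.200 -0.734 -0.649
outer loop
vertex 1.075 0.513 -1.815
vertex 1.425 0.835 -2.287
vertex 1.571 0.38 -1.817
endloop
endfacet
facet normal -0.165 -0.628 0.761
outer loop
vertex 1.075 0.513 -1.815
vertex 1.571 0.38 -1.817
vertex 1.445 1.863 -0.621
endloop
endfacet
facet normal -0.166 -0.628 0.761
outer loop
vertex 1.445 1.863 -0.621
vertex 1.571 0.38 -1.817
vertex 1.94 1.73 -0.623
endloop
endfacet
facet normal 0.200 0.734 0.649
outer loop
vertex 1.445 1.863 -0.621
vertex 1.94 1.73 -0.623
vertex 1.795 2.185 -1.093
endloop
endfacet
facet normal -0.201 -0.734 -0.648
outer loop
vertex 1.571 0.38 -1.817
vertex 1.425 0.835 -2.287
vertex 1.981 0.513 -2.095
endloop
endfacet
facet normal 0.566 -0.628 0.535
outer loop
vertex 1.571 0.38 -1.817
vertex 1.981 0.513 -2.095
vertex 1.94 1.73 -0.623
endloop
endfacet
facet normal 0.566 -0.628 0.535
outer loop
vertex 1.94 1.73 -0.623
vertex 1.981 0.513 -2.095
vertex 2.35 1.863 -0.901
endloop
endfacet
facet normal 0.202 0.734 0.648
outer loop
vertex 1.94 1.73 -0.623
vertex 2.35 1.863 -0.901
vertex 1.795 2.185 -1.093
endloop
endfacet
facet normal -0.201 -0.734 -0.649
outer loop
vertex 1.981 0.513 -2.095
vertex 1.425 0.835 -2.287
vertex 2.065 0.835 -2.485
endloop
endfacet
facet normal 0.966 -0.259 -0.006
outer loop
vertex 1.981 0.513 -2.095
vertex 2.065 0.835 -2.485
vertex 2.35 1.863 -0.901
endloop
endfacet
facet normal 0.965 -0.260 -0.005
outer loop
vertex 2.35 1.863 -0.901
vertex 2.065 0.835 -2.485
vertex 2.435 2.185 -1.291
endloop
endfacet
facet normal 0.201 0.733 0.649
outer loop
vertex 2.35 1.863 -0.901
vertex 2.435 2.185 -1.291
vertex 1.795 2.185 -1.093
endloop
endfacet
facet normal -0.624 -0.699 -0.349
outer loop
vertex 2.23 -2.352 2.495
vertex 1.137 -1.489 2.72
vertex 2.386 -1.786 1.083
endloop
endfacet
facet normal 0.775 -0.612 -0.160
outer loop
vertex 3.703 -0.311 1.82
vertex 2.23 -2.352 2.495
vertex 2.386 -1.786 1.083
endloop
endfacet
facet normal -0.624 -0.699 -0.349
outer loop
vertex 2.386 -1.786 1.083
vertex 1.137 -1.489 2.72
vertex 1.294 -0.923 1.307
endloop
endfacet
facet normal 0.103 0.370 -0.923
outer loop
vertex 1.294 -0.923 1.307
vertex 3.703 -0.311 1.82
vertex 2.386 -1.786 1.083
endloop
endfacet
facet normal -0.102 -0.370 0.923
outer loop
vertex 2.23 -2.352 2.495
vertex 2.454 -0.014 3.457
vertex 1.137 -1.489 2.72
endloop
endfacet
facet normal 0.775 -0.612 -0.159
outer loop
vertex 3.546 -0.877 3.233
vertex 2.23 -2.352 2.495
vertex 3.703 -0.311 1.82
endloop
endfacet
facet normal -0.103 -0.370 0.923
outer loop
vertex 3.546 -0.877 3.233
vertex 2.454 -0.014 3.457
vertex 2.23 -2.352 2.495
endloop
endfacet
facet normal -0.775 0.612 0.159
outer loop
vertex 1.137 -1.489 2.72
vertex 2.454 -0.014 3.457
vertex 1.294 -0.923 1.307
endloop
endfacet
facet normal 0.102 0.370 -0.923
outer loop
vertex 2.61 0.552 2.045
vertex 3.703 -0.311 1.82
vertex 1.294 -0.923 1.307
endloop
endfacet
facet normal -0.775 0.612 0.160
outer loop
vertex 1.294 -0.923 1.307
vertex 2.454 -0.014 3.457
vertex 2.61 0.552 2.045
endloop
endfacet
facet normal 0.624 0.699 0.349
outer loop
vertex 2.61 0.552 2.045
vertex 3.546 -0.877 3.233
vertex 3.703 -0.311 1.82
endloop
endfacet
facet normal 0.624 0.699 0.349
outer loop
vertex 2.454 -0.014 3.457
vertex 3.546 -0.877 3.233
vertex 2.61 0.552 2.045
endloop
endfacet

endsolid


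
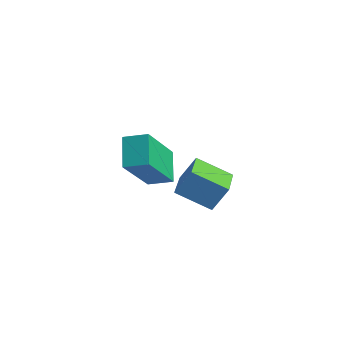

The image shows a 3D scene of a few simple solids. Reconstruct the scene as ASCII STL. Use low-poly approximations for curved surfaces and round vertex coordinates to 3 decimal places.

solid 
facet normal -0.550 -0.666 0.504
outer loop
vertex -0.932 2.057 -2.743
vertex -2.206 3.054 -2.817
vertex -1.217 1.627 -3.623
endloop
endfacet
facet normal 0.787 -0.616 0.046
outer loop
vertex -0.474 2.526 -4.303
vertex -0.932 2.057 -2.743
vertex -1.217 1.627 -3.623
endloop
endfacet
facet normal -0.550 -0.666 0.504
outer loop
vertex -1.217 1.627 -3.623
vertex -2.206 3.054 -2.817
vertex -2.491 2.624 -3.697
endloop
endfacet
facet normal -0.280 -0.421 -0.863
outer loop
vertex -2.491 2.624 -3.697
vertex -0.474 2.526 -4.303
vertex -1.217 1.627 -3.623
endloop
endfacet
facet normal 0.280 0.421 0.863
outer loop
vertex -0.932 2.057 -2.743
vertex -1.463 3.953 -3.497
vertex -2.206 3.054 -2.817
endloop
endfacet
facet normal 0.787 -0.616 0.046
outer loop
vertex -0.189 2.956 -3.423
vertex -0.932 2.057 -2.743
vertex -0.474 2.526 -4.303
endloop
endfacet
facet normal 0.280 0.421 0.863
outer loop
vertex -0.189 2.956 -3.423
vertex -1.463 3.953 -3.497
vertex -0.932 2.057 -2.743
endloop
endfacet
facet normal -0.787 0.616 -0.046
outer loop
vertex -2.206 3.054 -2.817
vertex -1.463 3.953 -3.497
vertex -2.491 2.624 -3.697
endloop
endfacet
facet normal -0.280 -0.421 -0.863
outer loop
vertex -1.748 3.523 -4.377
vertex -0.474 2.526 -4.303
vertex -2.491 2.624 -3.697
endloop
endfacet
facet normal -0.787 0.616 -0.046
outer loop
vertex -2.491 2.624 -3.697
vertex -1.463 3.953 -3.497
vertex -1.748 3.523 -4.377
endloop
endfacet
facet normal 0.550 0.666 -0.504
outer loop
vertex -1.748 3.523 -4.377
vertex -0.189 2.956 -3.423
vertex -0.474 2.526 -4.303
endloop
endfacet
facet normal 0.550 0.666 -0.504
outer loop
vertex -1.463 3.953 -3.497
vertex -0.189 2.956 -3.423
vertex -1.748 3.523 -4.377
endloop
endfacet
facet normal -0.412 0.650 -0.638
outer loop
vertex -1.21 0.667 -1.793
vertex -0.647 1.216 -1.598
vertex -0.503 0.254 -2.67
endloop
endfacet
facet normal -0.695 -0.678 -0.241
outer loop
vertex 0.367 -1.116 -1.322
vertex -1.21 0.667 -1.793
vertex -0.503 0.254 -2.67
endloop
endfacet
facet normal -0.412 0.650 -0.638
outer loop
vertex -0.503 0.254 -2.67
vertex -0.647 1.216 -1.598
vertex 0.06 0.803 -2.475
endloop
endfacet
facet normal 0.589 -0.345 -0.731
outer loop
vertex 0.06 0.803 -2.475
vertex 0.367 -1.116 -1.322
vertex -0.503 0.254 -2.67
endloop
endfacet
facet normal -0.589 0.345 0.731
outer loop
vertex -1.21 0.667 -1.793
vertex 0.223 -0.154 -0.25
vertex -0.647 1.216 -1.598
endloop
endfacet
facet normal -0.695 -0.678 -0.241
outer loop
vertex -0.34 -0.703 -0.445
vertex -1.21 0.667 -1.793
vertex 0.367 -1.116 -1.322
endloop
endfacet
facet normal -0.589 0.345 0.731
outer loop
vertex -0.34 -0.703 -0.445
vertex 0.223 -0.154 -0.25
vertex -1.21 0.667 -1.793
endloop
endfacet
facet normal 0.695 0.678 0.241
outer loop
vertex -0.647 1.216 -1.598
vertex 0.223 -0.154 -0.25
vertex 0.06 0.803 -2.475
endloop
endfacet
facet normal 0.589 -0.345 -0.731
outer loop
vertex 0.93 -0.567 -1.127
vertex 0.367 -1.116 -1.322
vertex 0.06 0.803 -2.475
endloop
endfacet
facet normal 0.695 0.678 0.241
outer loop
vertex 0.06 0.803 -2.475
vertex 0.223 -0.154 -0.25
vertex 0.93 -0.567 -1.127
endloop
endfacet
facet normal 0.412 -0.650 0.638
outer loop
vertex 0.93 -0.567 -1.127
vertex -0.34 -0.703 -0.445
vertex 0.367 -1.116 -1.322
endloop
endfacet
facet normal 0.412 -0.650 0.638
outer loop
vertex 0.223 -0.154 -0.25
vertex -0.34 -0.703 -0.445
vertex 0.93 -0.567 -1.127
endloop
endfacet

endsolid
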